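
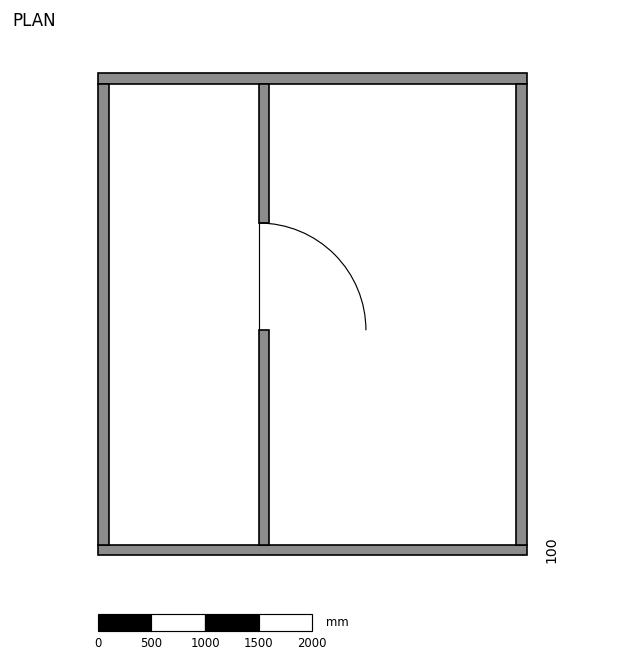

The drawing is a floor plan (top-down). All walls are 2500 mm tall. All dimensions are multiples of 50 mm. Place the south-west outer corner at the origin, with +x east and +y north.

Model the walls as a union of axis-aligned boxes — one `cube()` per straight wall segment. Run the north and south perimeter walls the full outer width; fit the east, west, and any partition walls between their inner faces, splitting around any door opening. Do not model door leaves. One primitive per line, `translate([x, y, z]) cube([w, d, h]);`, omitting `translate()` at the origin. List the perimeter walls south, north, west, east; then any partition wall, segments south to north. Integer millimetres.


cube([4000, 100, 2500]);
translate([0, 4400, 0]) cube([4000, 100, 2500]);
translate([0, 100, 0]) cube([100, 4300, 2500]);
translate([3900, 100, 0]) cube([100, 4300, 2500]);
translate([1500, 100, 0]) cube([100, 2000, 2500]);
translate([1500, 3100, 0]) cube([100, 1300, 2500]);


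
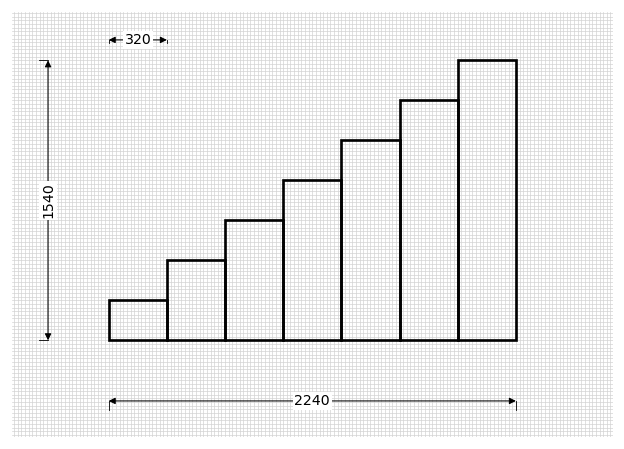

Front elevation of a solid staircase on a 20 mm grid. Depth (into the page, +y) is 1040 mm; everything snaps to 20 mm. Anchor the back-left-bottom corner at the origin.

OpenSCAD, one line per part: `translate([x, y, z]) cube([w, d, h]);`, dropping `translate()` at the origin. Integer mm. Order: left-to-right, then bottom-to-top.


cube([320, 1040, 220]);
translate([320, 0, 0]) cube([320, 1040, 440]);
translate([640, 0, 0]) cube([320, 1040, 660]);
translate([960, 0, 0]) cube([320, 1040, 880]);
translate([1280, 0, 0]) cube([320, 1040, 1100]);
translate([1600, 0, 0]) cube([320, 1040, 1320]);
translate([1920, 0, 0]) cube([320, 1040, 1540]);


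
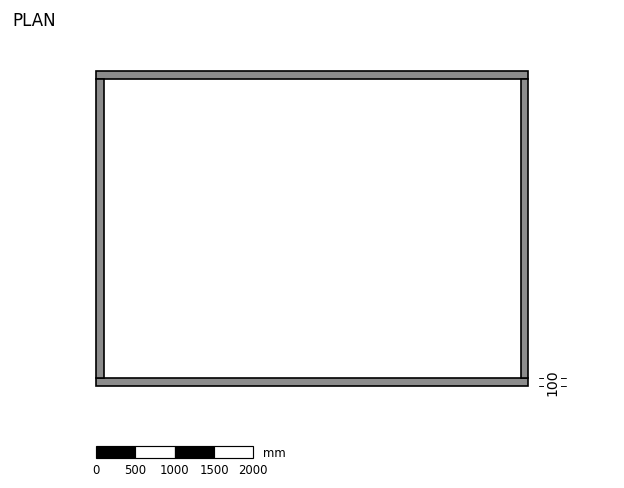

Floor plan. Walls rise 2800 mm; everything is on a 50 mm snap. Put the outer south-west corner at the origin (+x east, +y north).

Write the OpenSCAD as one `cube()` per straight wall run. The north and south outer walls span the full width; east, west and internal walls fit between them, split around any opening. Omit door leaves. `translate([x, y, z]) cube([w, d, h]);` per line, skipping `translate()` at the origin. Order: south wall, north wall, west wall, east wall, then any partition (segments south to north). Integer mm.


cube([5500, 100, 2800]);
translate([0, 3900, 0]) cube([5500, 100, 2800]);
translate([0, 100, 0]) cube([100, 3800, 2800]);
translate([5400, 100, 0]) cube([100, 3800, 2800]);


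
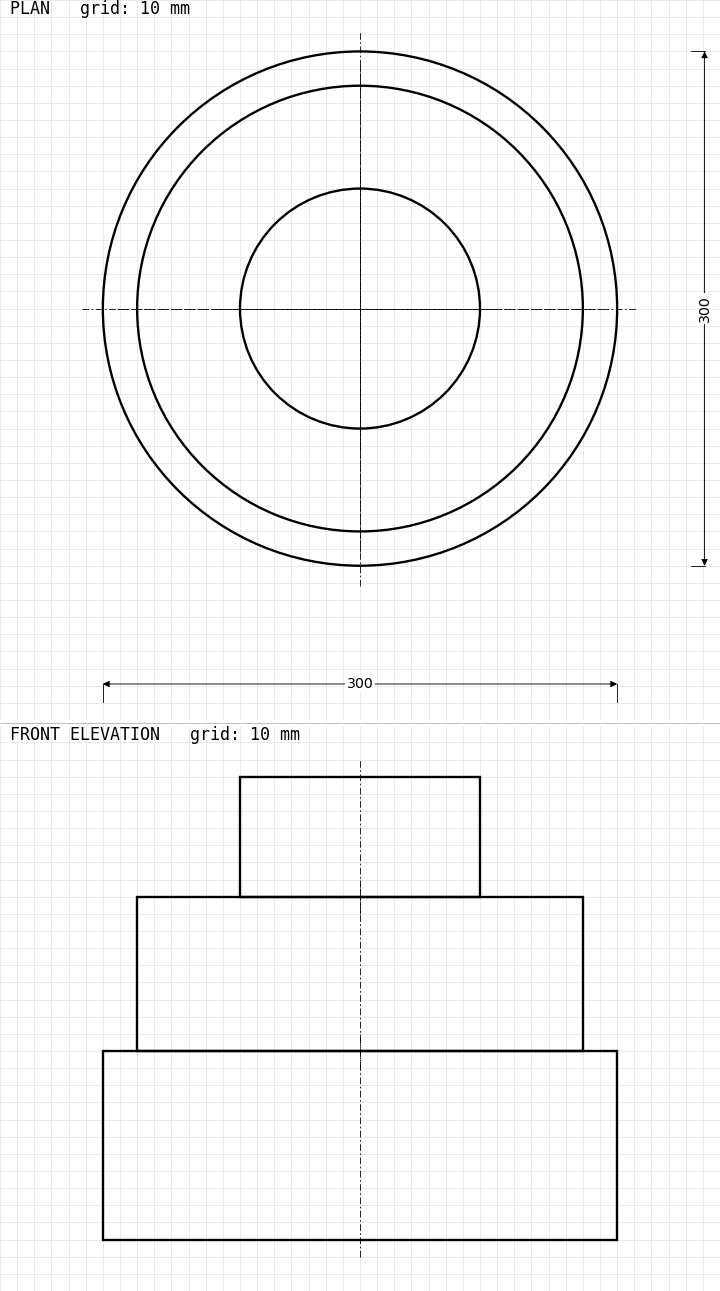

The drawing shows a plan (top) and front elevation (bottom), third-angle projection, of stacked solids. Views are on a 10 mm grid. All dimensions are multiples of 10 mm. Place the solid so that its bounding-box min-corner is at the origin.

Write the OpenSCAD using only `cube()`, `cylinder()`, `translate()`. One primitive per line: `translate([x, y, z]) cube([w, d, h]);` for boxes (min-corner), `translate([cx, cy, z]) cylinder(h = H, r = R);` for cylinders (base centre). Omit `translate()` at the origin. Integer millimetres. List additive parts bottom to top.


translate([150, 150, 0]) cylinder(h = 110, r = 150);
translate([150, 150, 110]) cylinder(h = 90, r = 130);
translate([150, 150, 200]) cylinder(h = 70, r = 70);


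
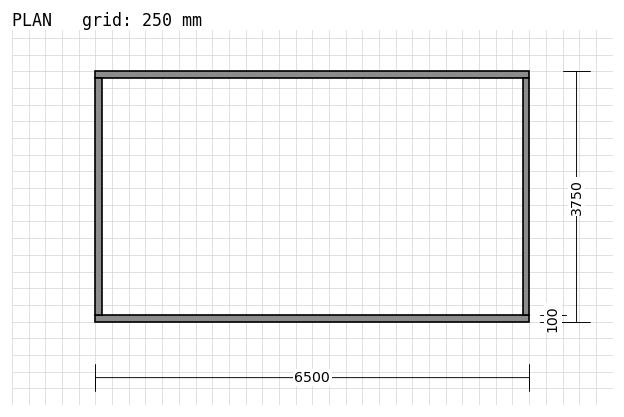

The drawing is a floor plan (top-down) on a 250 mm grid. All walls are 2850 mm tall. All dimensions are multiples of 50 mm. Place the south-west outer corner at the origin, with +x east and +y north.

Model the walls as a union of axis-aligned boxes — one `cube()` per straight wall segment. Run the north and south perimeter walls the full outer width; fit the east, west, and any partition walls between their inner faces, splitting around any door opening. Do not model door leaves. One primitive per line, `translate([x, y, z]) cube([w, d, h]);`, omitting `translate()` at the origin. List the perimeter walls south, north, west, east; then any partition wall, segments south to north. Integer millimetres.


cube([6500, 100, 2850]);
translate([0, 3650, 0]) cube([6500, 100, 2850]);
translate([0, 100, 0]) cube([100, 3550, 2850]);
translate([6400, 100, 0]) cube([100, 3550, 2850]);


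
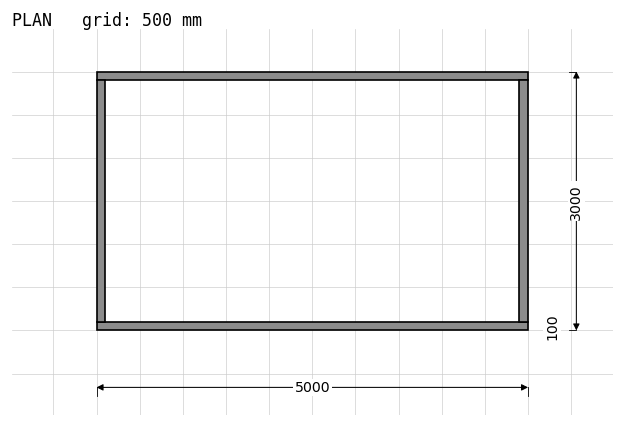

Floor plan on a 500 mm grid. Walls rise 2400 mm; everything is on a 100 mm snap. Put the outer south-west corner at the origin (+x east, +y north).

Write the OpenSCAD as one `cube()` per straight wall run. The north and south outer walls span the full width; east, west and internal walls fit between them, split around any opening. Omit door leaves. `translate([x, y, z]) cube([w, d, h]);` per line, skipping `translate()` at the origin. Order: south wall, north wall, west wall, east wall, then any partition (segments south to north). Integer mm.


cube([5000, 100, 2400]);
translate([0, 2900, 0]) cube([5000, 100, 2400]);
translate([0, 100, 0]) cube([100, 2800, 2400]);
translate([4900, 100, 0]) cube([100, 2800, 2400]);


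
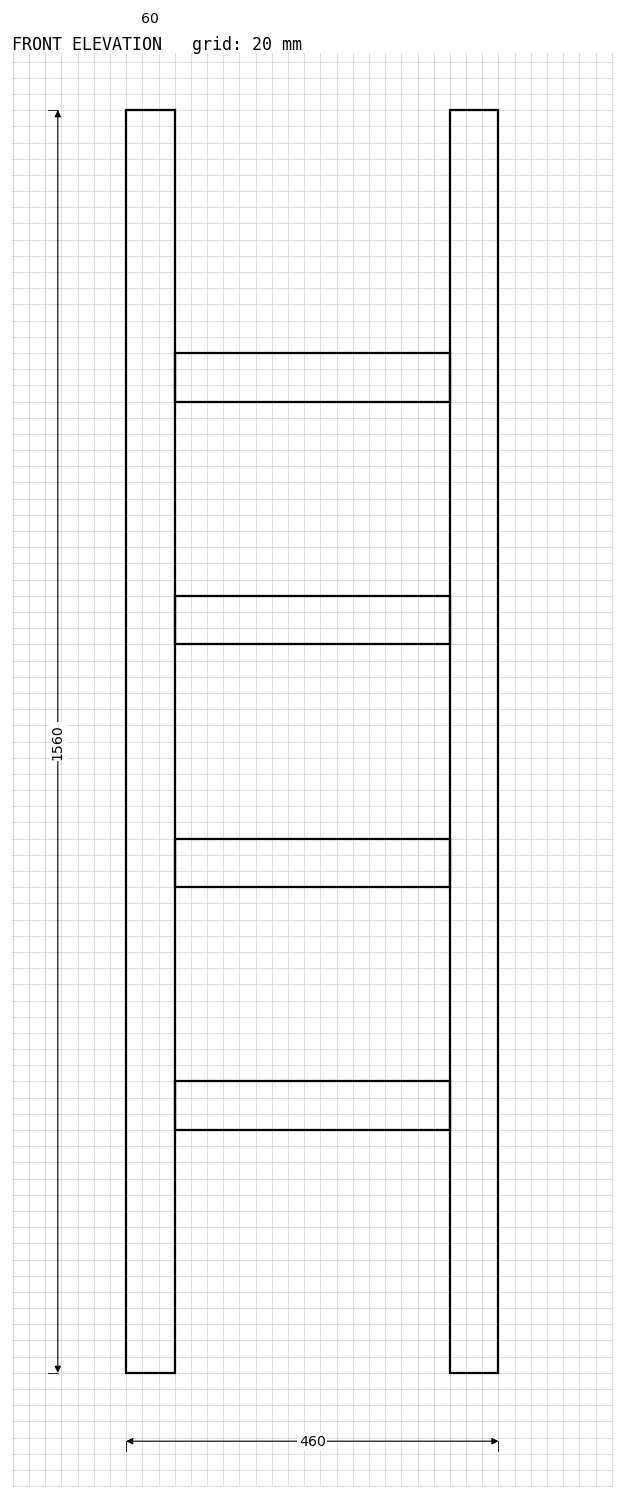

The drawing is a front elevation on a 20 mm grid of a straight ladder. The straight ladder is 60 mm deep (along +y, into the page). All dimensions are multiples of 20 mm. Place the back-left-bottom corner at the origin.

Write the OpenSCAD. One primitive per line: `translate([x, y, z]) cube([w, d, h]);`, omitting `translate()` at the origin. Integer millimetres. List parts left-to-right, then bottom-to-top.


cube([60, 60, 1560]);
translate([60, 0, 300]) cube([340, 60, 60]);
translate([60, 0, 600]) cube([340, 60, 60]);
translate([60, 0, 900]) cube([340, 60, 60]);
translate([60, 0, 1200]) cube([340, 60, 60]);
translate([400, 0, 0]) cube([60, 60, 1560]);


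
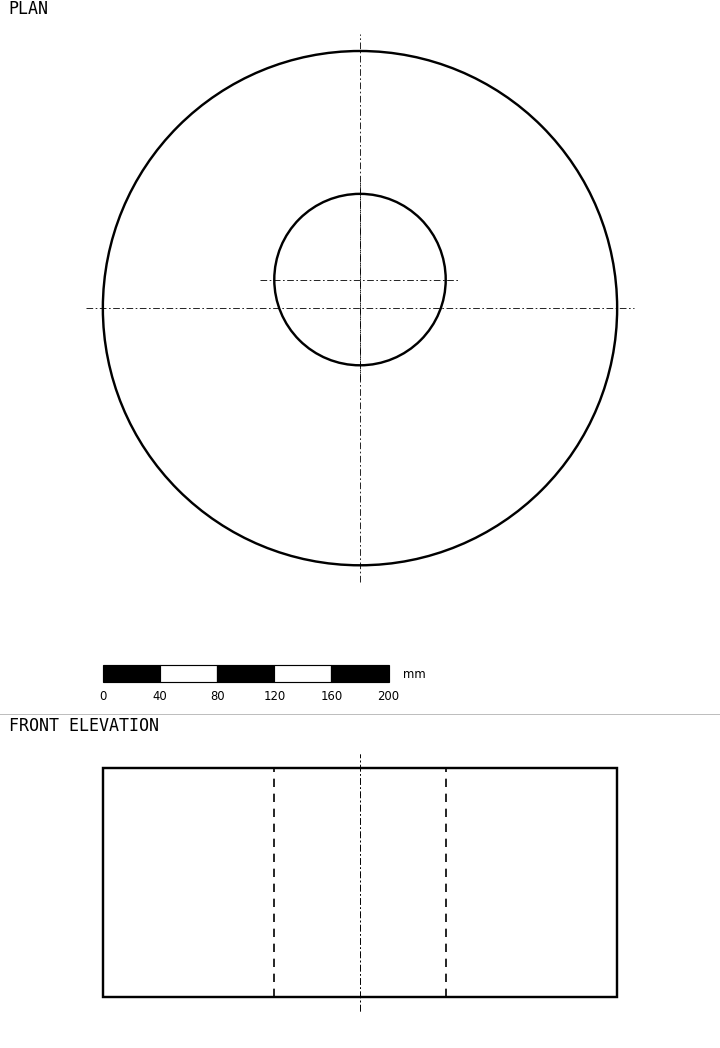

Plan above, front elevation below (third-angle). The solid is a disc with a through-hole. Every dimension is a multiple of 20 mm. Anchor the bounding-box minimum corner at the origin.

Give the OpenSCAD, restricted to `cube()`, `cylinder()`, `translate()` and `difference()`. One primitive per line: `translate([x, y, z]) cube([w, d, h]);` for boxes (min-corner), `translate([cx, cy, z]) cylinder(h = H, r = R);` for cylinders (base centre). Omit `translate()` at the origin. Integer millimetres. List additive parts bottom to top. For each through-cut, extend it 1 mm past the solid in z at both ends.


difference() {
  translate([180, 180, 0]) cylinder(h = 160, r = 180);
  translate([180, 200, -1]) cylinder(h = 162, r = 60);
}


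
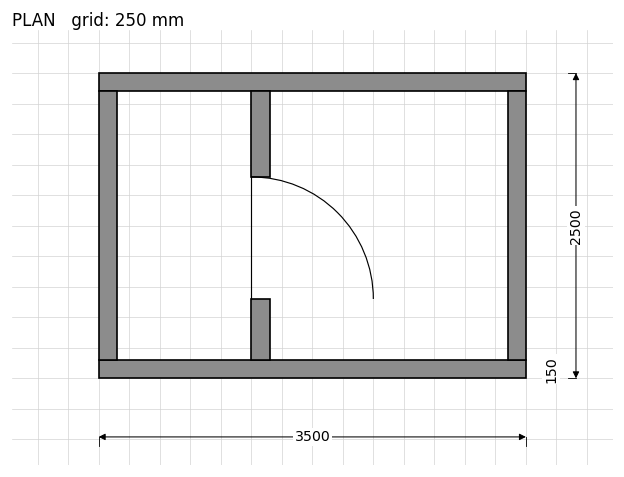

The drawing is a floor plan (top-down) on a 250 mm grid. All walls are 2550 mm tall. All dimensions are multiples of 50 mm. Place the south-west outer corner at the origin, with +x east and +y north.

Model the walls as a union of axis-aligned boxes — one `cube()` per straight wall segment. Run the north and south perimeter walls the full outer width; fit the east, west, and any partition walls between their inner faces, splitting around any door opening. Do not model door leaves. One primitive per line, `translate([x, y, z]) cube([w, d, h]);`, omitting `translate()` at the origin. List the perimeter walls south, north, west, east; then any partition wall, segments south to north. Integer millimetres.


cube([3500, 150, 2550]);
translate([0, 2350, 0]) cube([3500, 150, 2550]);
translate([0, 150, 0]) cube([150, 2200, 2550]);
translate([3350, 150, 0]) cube([150, 2200, 2550]);
translate([1250, 150, 0]) cube([150, 500, 2550]);
translate([1250, 1650, 0]) cube([150, 700, 2550]);


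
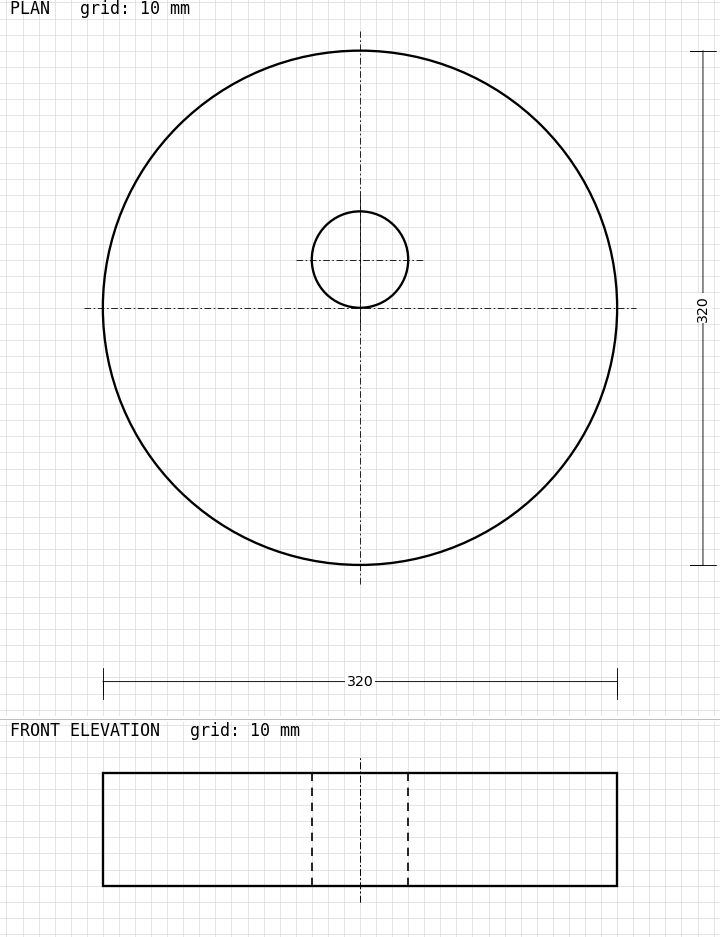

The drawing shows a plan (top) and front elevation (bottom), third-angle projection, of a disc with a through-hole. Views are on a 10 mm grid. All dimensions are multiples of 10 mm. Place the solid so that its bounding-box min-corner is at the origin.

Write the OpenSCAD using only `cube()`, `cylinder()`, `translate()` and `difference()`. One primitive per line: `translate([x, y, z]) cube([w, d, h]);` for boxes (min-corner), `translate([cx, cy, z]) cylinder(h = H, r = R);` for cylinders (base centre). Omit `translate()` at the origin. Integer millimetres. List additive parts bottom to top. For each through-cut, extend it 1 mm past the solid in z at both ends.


difference() {
  translate([160, 160, 0]) cylinder(h = 70, r = 160);
  translate([160, 190, -1]) cylinder(h = 72, r = 30);
}


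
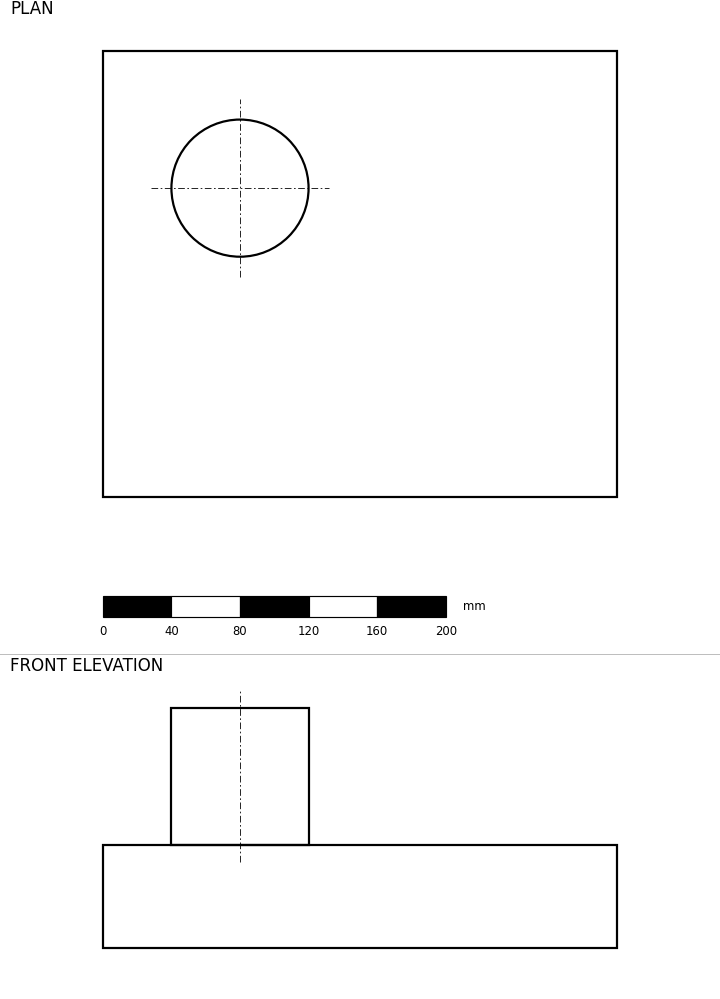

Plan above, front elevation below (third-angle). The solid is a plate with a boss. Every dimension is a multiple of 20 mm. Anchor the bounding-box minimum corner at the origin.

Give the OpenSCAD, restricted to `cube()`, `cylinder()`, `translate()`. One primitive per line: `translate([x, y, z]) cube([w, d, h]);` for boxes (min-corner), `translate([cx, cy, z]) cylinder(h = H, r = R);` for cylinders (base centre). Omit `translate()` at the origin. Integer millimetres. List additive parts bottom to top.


cube([300, 260, 60]);
translate([80, 180, 60]) cylinder(h = 80, r = 40);


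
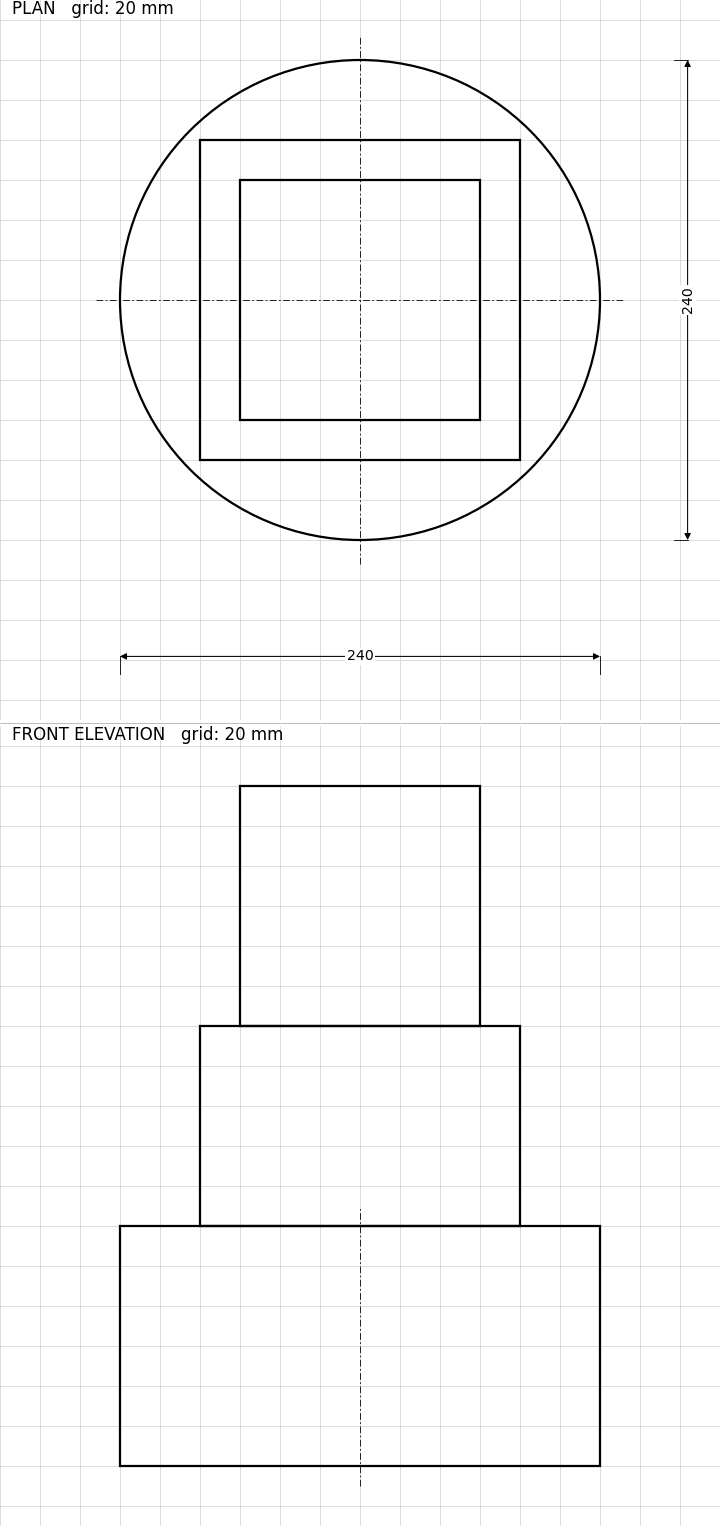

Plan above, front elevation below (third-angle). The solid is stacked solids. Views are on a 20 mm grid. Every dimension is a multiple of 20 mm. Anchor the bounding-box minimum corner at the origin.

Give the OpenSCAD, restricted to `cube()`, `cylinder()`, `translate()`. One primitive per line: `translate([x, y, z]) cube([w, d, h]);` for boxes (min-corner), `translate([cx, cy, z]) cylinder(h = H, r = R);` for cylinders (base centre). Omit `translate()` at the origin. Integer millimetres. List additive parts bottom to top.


translate([120, 120, 0]) cylinder(h = 120, r = 120);
translate([40, 40, 120]) cube([160, 160, 100]);
translate([60, 60, 220]) cube([120, 120, 120]);


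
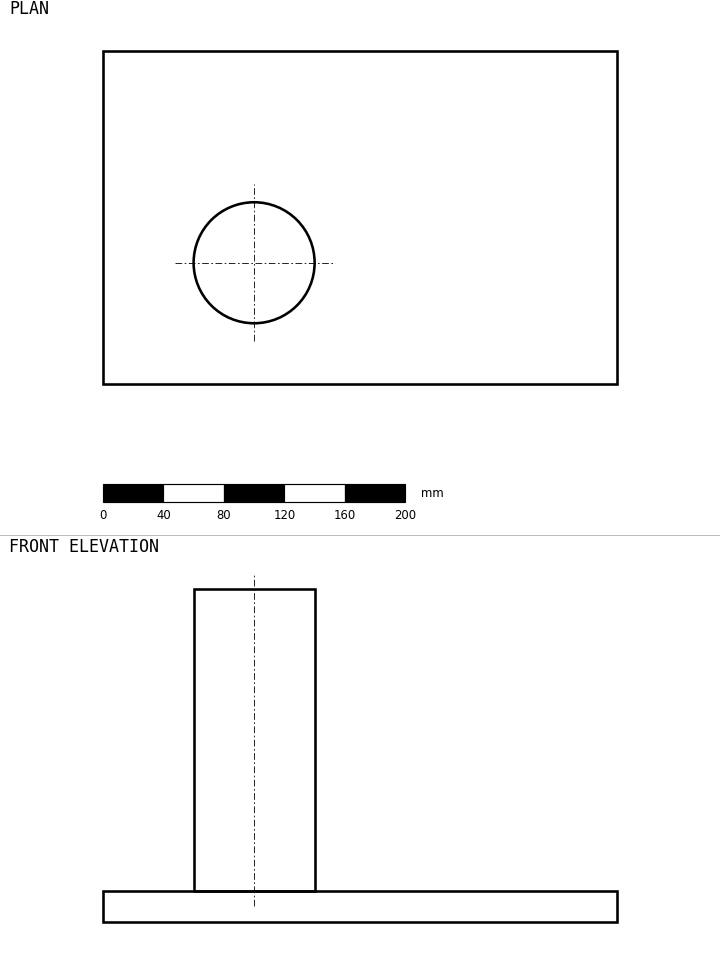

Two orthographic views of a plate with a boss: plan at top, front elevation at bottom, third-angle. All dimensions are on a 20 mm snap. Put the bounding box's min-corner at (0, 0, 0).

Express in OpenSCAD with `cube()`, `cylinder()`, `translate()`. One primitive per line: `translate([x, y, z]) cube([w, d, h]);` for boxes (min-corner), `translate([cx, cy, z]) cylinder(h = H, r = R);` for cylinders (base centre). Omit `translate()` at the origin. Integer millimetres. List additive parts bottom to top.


cube([340, 220, 20]);
translate([100, 80, 20]) cylinder(h = 200, r = 40);


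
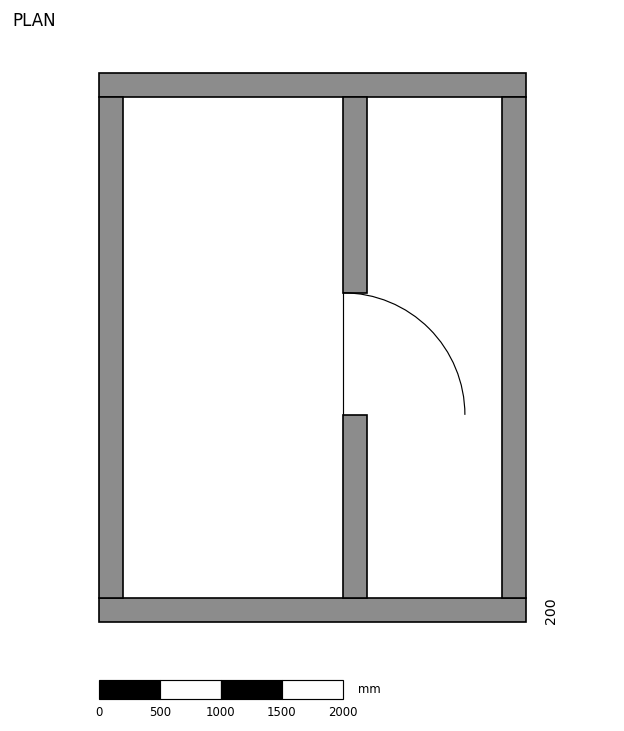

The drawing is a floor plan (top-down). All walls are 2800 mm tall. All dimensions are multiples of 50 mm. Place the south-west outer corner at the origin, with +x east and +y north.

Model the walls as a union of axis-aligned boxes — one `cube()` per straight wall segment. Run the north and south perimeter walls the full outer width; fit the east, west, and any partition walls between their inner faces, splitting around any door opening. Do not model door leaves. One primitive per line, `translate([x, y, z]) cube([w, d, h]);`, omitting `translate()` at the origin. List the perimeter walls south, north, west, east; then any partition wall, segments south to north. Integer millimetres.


cube([3500, 200, 2800]);
translate([0, 4300, 0]) cube([3500, 200, 2800]);
translate([0, 200, 0]) cube([200, 4100, 2800]);
translate([3300, 200, 0]) cube([200, 4100, 2800]);
translate([2000, 200, 0]) cube([200, 1500, 2800]);
translate([2000, 2700, 0]) cube([200, 1600, 2800]);


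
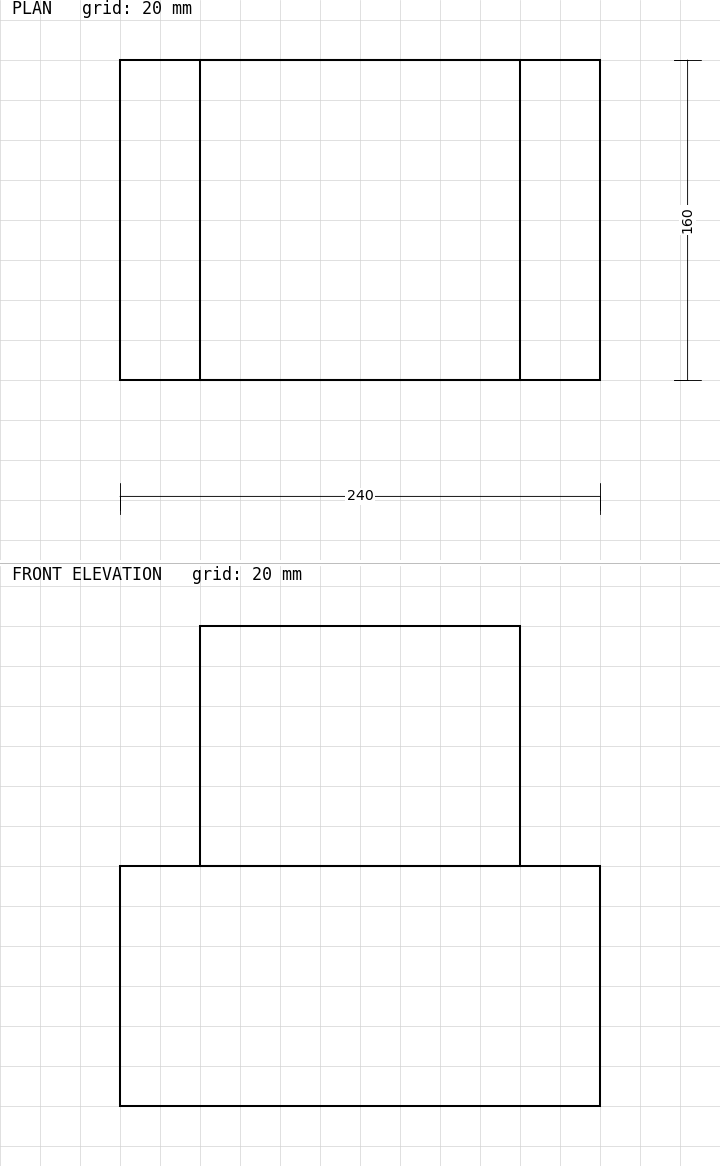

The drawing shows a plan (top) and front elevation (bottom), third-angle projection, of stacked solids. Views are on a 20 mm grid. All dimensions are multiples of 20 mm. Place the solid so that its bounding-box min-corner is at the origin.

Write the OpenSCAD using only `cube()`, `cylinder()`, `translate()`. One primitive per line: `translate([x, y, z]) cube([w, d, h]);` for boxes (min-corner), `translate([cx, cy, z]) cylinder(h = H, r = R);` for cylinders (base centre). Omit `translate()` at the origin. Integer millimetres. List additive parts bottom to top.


cube([240, 160, 120]);
translate([40, 0, 120]) cube([160, 160, 120]);


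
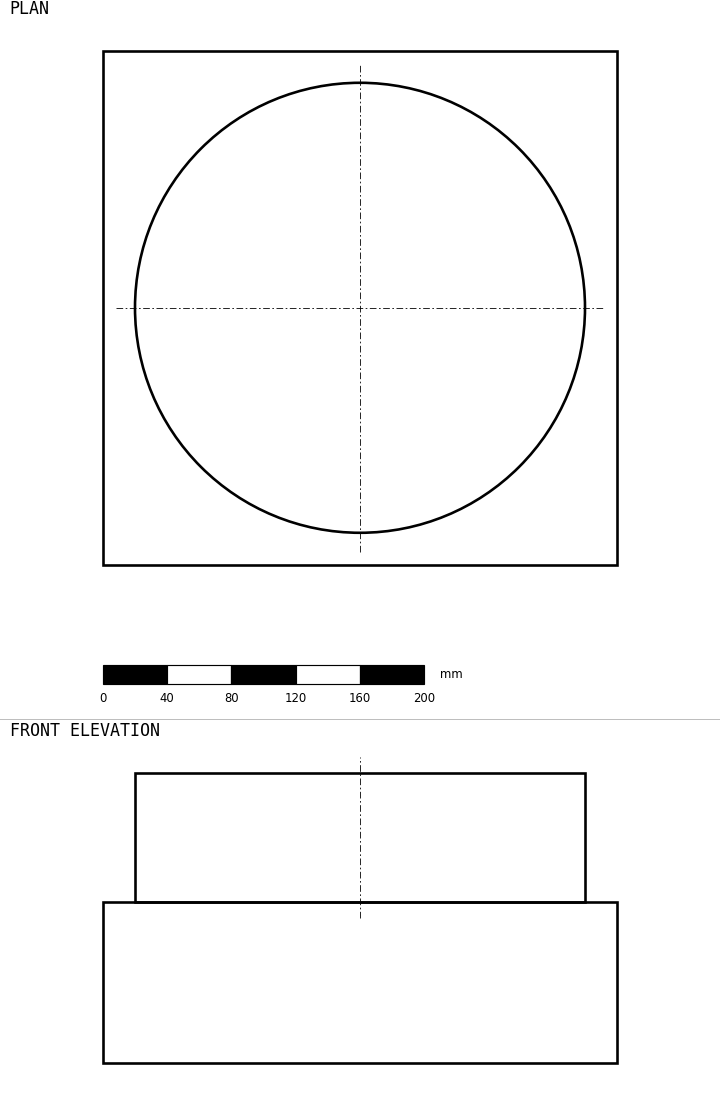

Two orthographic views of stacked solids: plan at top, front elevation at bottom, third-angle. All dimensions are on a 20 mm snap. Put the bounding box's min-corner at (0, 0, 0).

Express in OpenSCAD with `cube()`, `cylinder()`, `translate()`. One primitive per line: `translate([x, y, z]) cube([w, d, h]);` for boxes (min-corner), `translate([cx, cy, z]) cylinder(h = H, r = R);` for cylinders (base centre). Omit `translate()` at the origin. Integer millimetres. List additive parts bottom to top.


cube([320, 320, 100]);
translate([160, 160, 100]) cylinder(h = 80, r = 140);


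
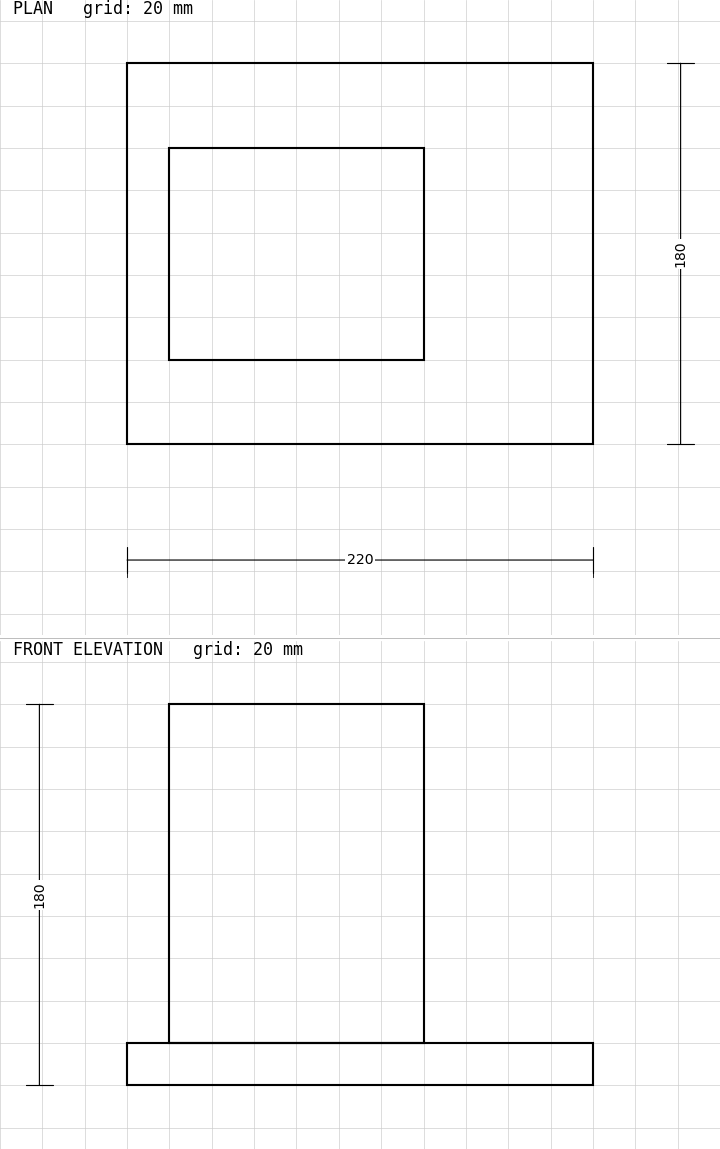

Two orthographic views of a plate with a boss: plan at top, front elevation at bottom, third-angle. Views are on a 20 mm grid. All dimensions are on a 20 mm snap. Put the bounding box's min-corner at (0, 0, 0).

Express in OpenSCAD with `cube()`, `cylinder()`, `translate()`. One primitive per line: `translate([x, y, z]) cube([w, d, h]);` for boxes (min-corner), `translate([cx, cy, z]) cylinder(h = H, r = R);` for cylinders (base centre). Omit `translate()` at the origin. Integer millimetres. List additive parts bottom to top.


cube([220, 180, 20]);
translate([20, 40, 20]) cube([120, 100, 160]);


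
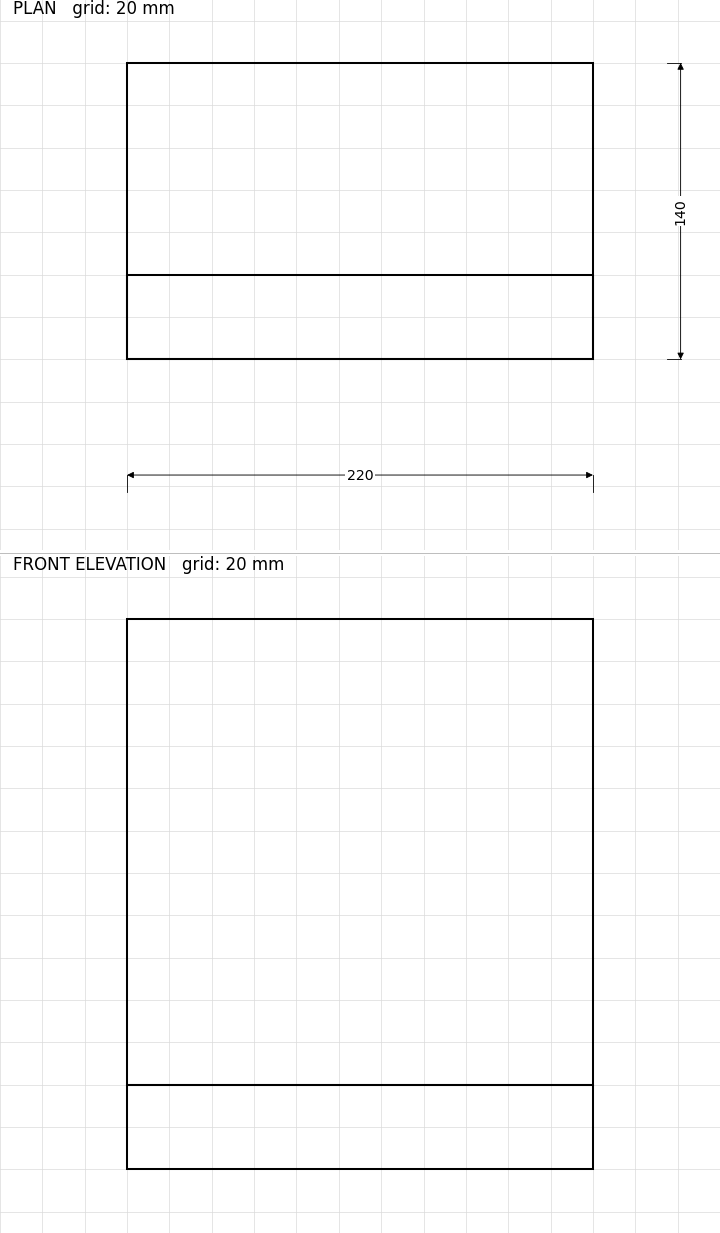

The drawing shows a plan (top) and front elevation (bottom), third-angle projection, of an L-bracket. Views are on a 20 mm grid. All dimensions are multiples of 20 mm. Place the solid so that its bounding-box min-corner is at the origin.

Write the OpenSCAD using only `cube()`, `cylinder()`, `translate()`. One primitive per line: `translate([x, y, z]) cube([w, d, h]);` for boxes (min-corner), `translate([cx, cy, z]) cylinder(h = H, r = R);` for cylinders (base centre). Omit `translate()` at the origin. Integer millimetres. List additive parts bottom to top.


cube([220, 140, 40]);
translate([0, 0, 40]) cube([220, 40, 220]);


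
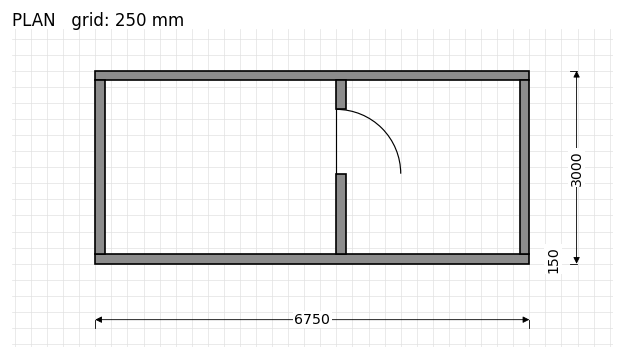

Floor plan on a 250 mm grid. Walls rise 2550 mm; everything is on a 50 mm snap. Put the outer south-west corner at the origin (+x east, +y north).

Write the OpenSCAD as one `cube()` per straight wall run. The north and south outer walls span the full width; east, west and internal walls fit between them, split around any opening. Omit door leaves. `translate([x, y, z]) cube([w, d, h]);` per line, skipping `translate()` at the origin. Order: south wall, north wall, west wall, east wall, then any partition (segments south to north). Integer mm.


cube([6750, 150, 2550]);
translate([0, 2850, 0]) cube([6750, 150, 2550]);
translate([0, 150, 0]) cube([150, 2700, 2550]);
translate([6600, 150, 0]) cube([150, 2700, 2550]);
translate([3750, 150, 0]) cube([150, 1250, 2550]);
translate([3750, 2400, 0]) cube([150, 450, 2550]);


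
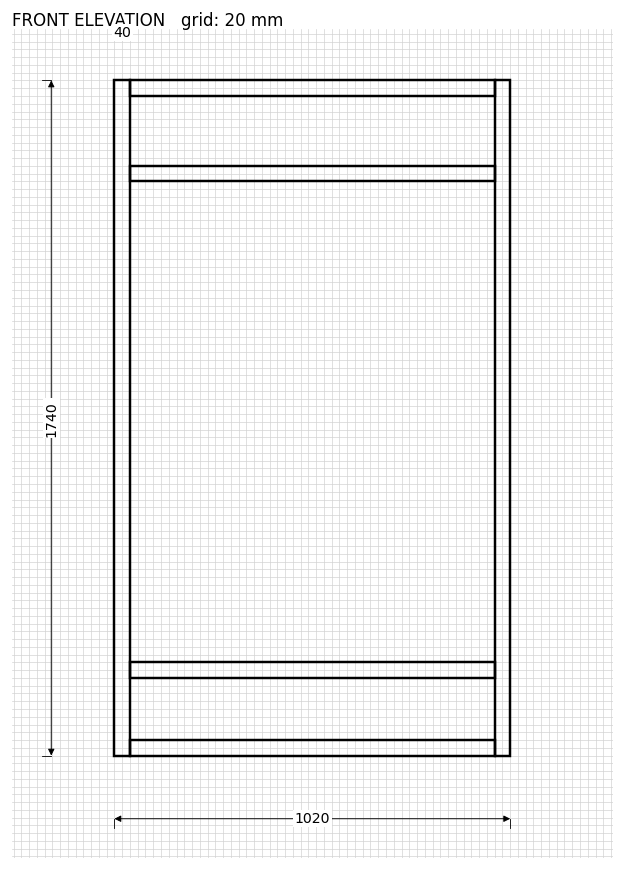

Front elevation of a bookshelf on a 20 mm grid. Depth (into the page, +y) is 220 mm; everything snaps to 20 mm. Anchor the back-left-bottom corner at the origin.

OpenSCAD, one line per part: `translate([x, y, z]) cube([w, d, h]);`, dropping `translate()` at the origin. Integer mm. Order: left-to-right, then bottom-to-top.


cube([40, 220, 1740]);
translate([40, 0, 0]) cube([940, 220, 40]);
translate([40, 0, 200]) cube([940, 220, 40]);
translate([40, 0, 1480]) cube([940, 220, 40]);
translate([40, 0, 1700]) cube([940, 220, 40]);
translate([980, 0, 0]) cube([40, 220, 1740]);


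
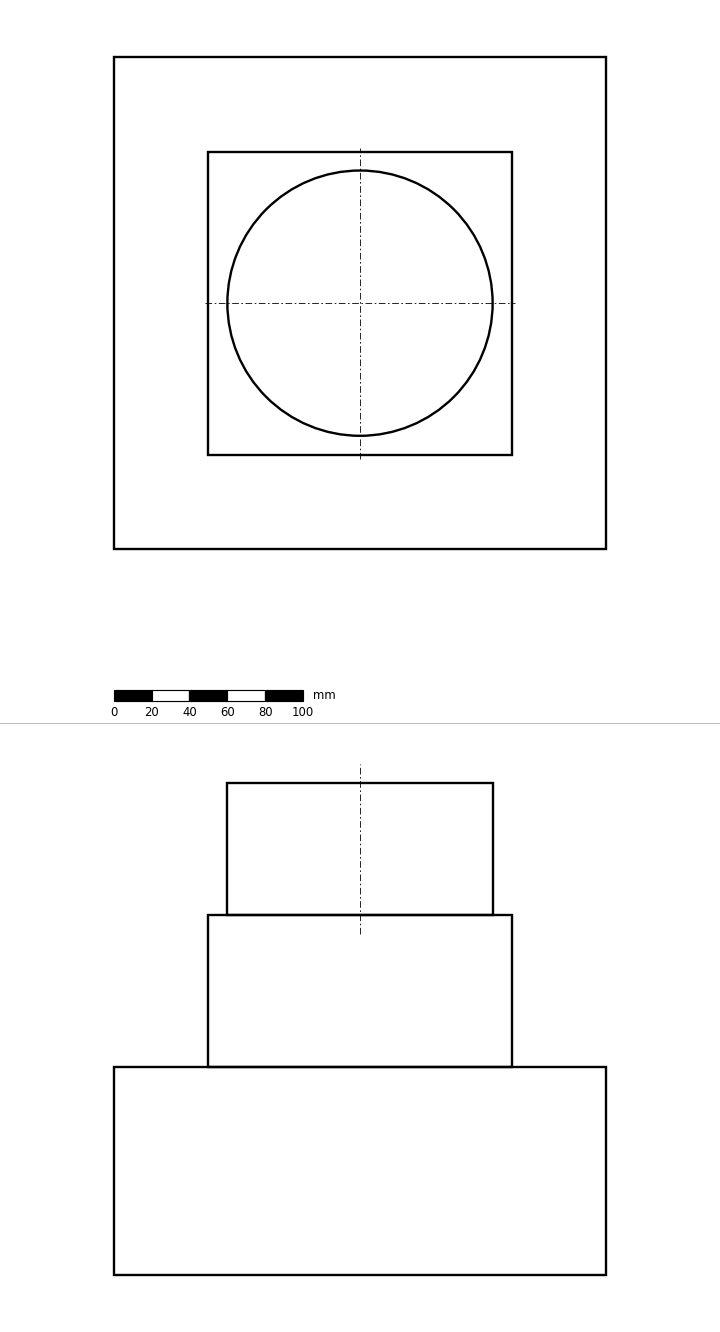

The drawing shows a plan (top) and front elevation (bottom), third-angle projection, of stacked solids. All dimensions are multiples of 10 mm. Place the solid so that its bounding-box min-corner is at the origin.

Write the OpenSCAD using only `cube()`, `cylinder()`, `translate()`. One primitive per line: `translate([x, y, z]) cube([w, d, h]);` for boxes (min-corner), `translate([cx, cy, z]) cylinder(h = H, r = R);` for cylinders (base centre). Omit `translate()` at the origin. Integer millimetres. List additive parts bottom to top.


cube([260, 260, 110]);
translate([50, 50, 110]) cube([160, 160, 80]);
translate([130, 130, 190]) cylinder(h = 70, r = 70);


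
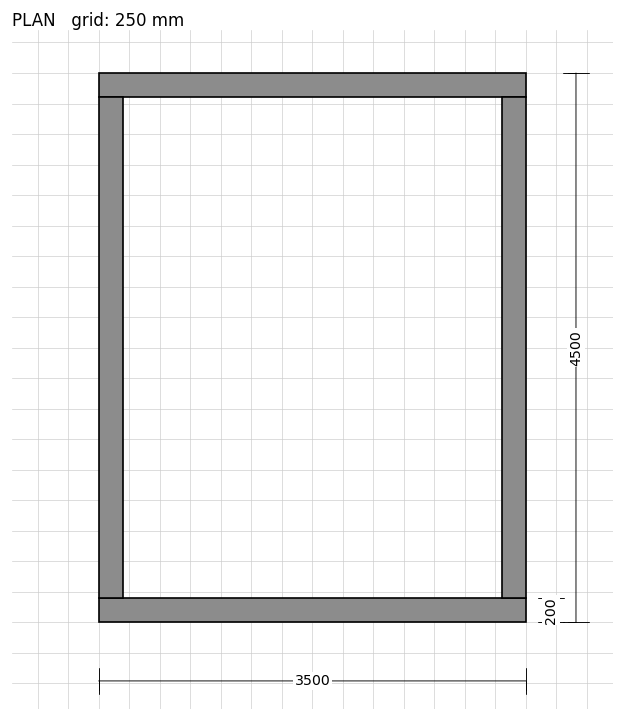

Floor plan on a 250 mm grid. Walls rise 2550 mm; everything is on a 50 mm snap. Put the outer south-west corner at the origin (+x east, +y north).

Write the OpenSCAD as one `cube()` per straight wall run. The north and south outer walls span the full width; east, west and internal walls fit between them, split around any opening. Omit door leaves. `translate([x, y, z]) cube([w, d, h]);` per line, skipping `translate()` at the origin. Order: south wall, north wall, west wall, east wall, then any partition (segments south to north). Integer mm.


cube([3500, 200, 2550]);
translate([0, 4300, 0]) cube([3500, 200, 2550]);
translate([0, 200, 0]) cube([200, 4100, 2550]);
translate([3300, 200, 0]) cube([200, 4100, 2550]);


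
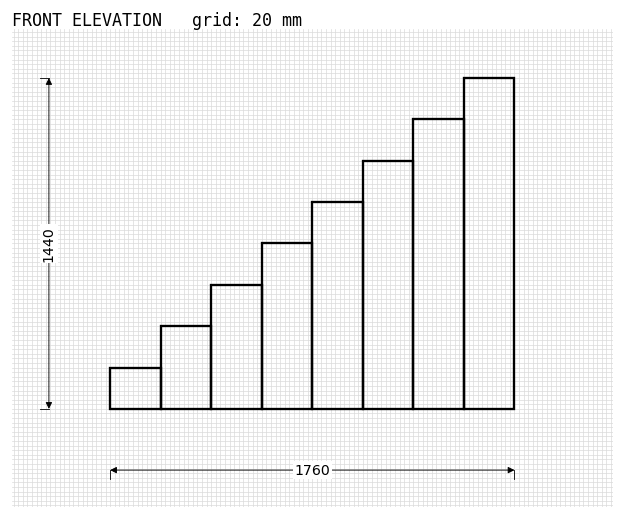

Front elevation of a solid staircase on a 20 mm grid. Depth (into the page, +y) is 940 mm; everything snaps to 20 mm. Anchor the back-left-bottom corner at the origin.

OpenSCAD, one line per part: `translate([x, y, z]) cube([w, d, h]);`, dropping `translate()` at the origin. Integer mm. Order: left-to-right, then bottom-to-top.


cube([220, 940, 180]);
translate([220, 0, 0]) cube([220, 940, 360]);
translate([440, 0, 0]) cube([220, 940, 540]);
translate([660, 0, 0]) cube([220, 940, 720]);
translate([880, 0, 0]) cube([220, 940, 900]);
translate([1100, 0, 0]) cube([220, 940, 1080]);
translate([1320, 0, 0]) cube([220, 940, 1260]);
translate([1540, 0, 0]) cube([220, 940, 1440]);


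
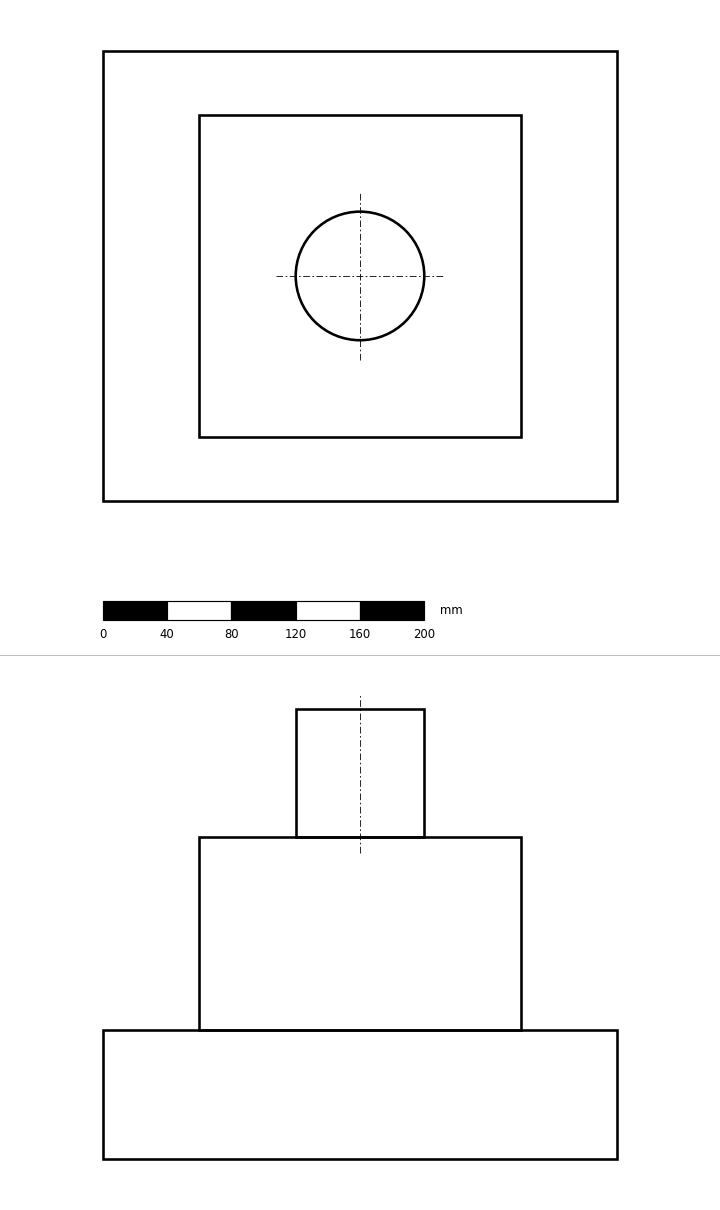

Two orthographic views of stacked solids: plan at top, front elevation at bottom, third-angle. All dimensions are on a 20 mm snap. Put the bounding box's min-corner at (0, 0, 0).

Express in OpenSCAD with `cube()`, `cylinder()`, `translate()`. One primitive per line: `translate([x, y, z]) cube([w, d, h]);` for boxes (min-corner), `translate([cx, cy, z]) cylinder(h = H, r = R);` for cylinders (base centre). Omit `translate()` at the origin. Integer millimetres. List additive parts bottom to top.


cube([320, 280, 80]);
translate([60, 40, 80]) cube([200, 200, 120]);
translate([160, 140, 200]) cylinder(h = 80, r = 40);


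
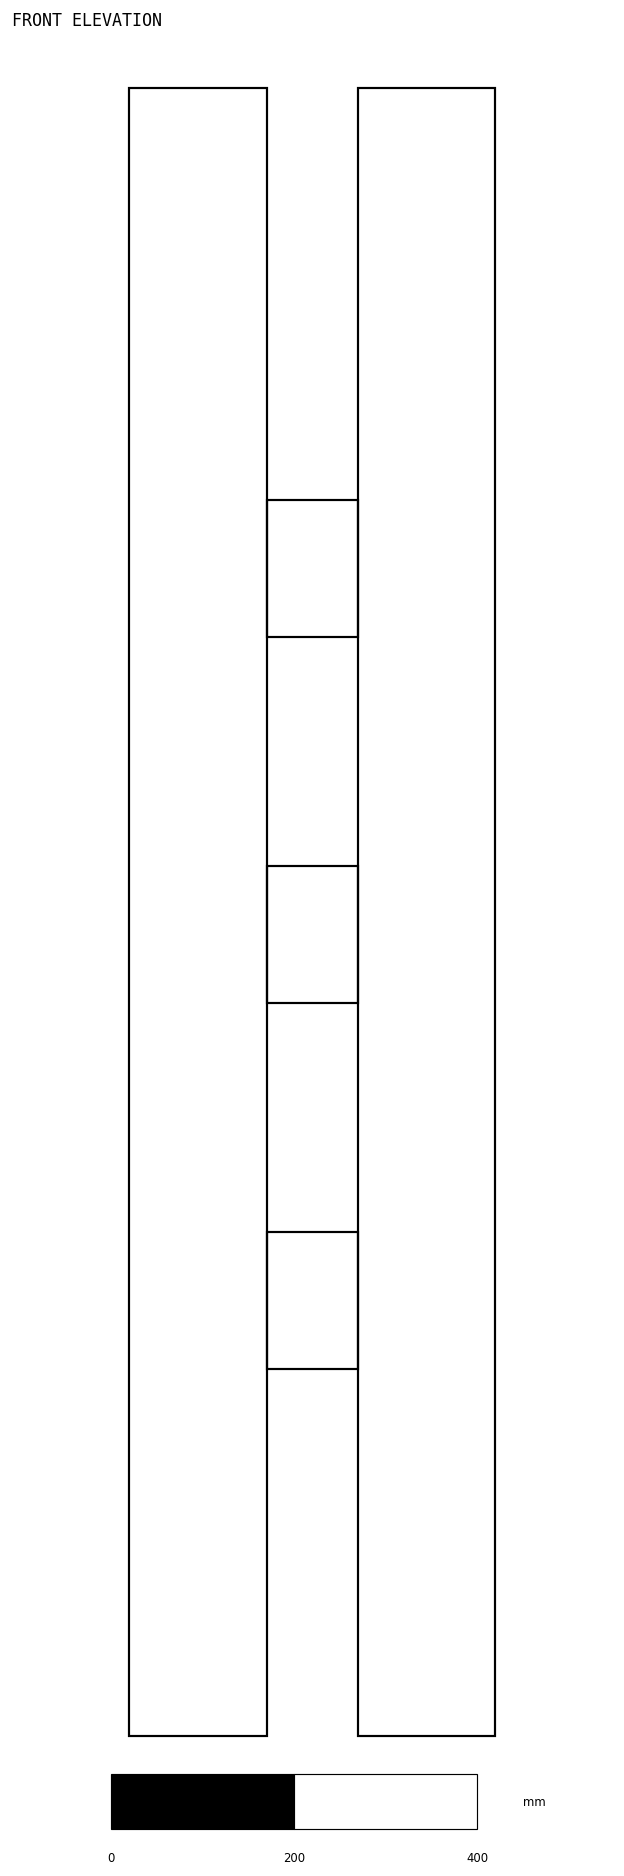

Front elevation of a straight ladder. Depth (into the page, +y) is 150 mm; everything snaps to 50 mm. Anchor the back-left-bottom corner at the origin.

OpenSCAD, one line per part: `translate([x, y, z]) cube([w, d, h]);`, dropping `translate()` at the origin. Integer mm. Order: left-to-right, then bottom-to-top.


cube([150, 150, 1800]);
translate([150, 0, 400]) cube([100, 150, 150]);
translate([150, 0, 800]) cube([100, 150, 150]);
translate([150, 0, 1200]) cube([100, 150, 150]);
translate([250, 0, 0]) cube([150, 150, 1800]);


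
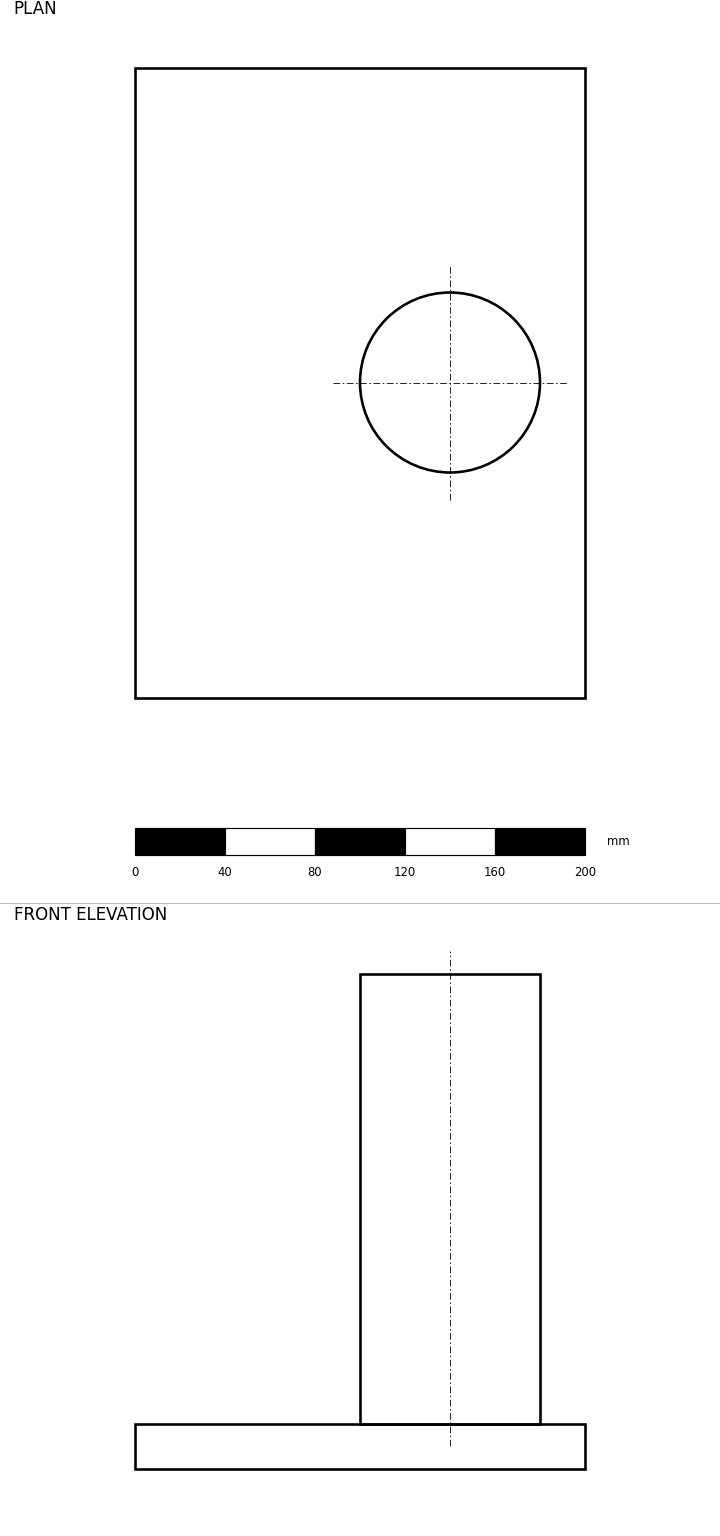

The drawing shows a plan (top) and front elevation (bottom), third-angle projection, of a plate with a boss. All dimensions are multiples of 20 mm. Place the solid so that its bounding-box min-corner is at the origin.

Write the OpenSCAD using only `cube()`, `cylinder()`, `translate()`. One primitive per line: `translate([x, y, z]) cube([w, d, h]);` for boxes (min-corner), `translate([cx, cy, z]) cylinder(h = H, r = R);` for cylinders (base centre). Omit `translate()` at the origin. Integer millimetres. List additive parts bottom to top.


cube([200, 280, 20]);
translate([140, 140, 20]) cylinder(h = 200, r = 40);


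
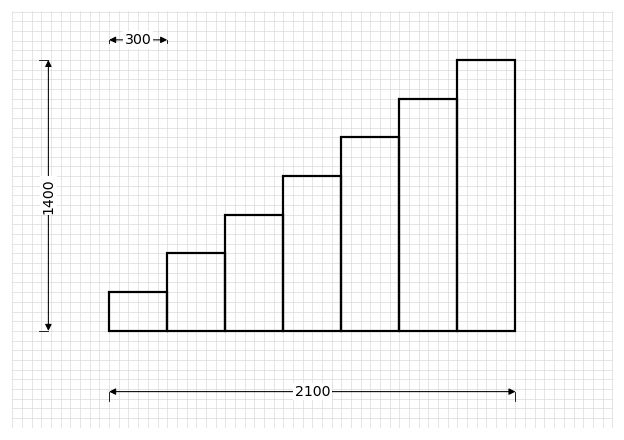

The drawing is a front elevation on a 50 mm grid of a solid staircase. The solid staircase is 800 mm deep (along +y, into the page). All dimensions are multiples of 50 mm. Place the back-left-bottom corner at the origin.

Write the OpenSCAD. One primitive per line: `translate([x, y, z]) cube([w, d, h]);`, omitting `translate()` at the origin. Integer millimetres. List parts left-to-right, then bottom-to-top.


cube([300, 800, 200]);
translate([300, 0, 0]) cube([300, 800, 400]);
translate([600, 0, 0]) cube([300, 800, 600]);
translate([900, 0, 0]) cube([300, 800, 800]);
translate([1200, 0, 0]) cube([300, 800, 1000]);
translate([1500, 0, 0]) cube([300, 800, 1200]);
translate([1800, 0, 0]) cube([300, 800, 1400]);


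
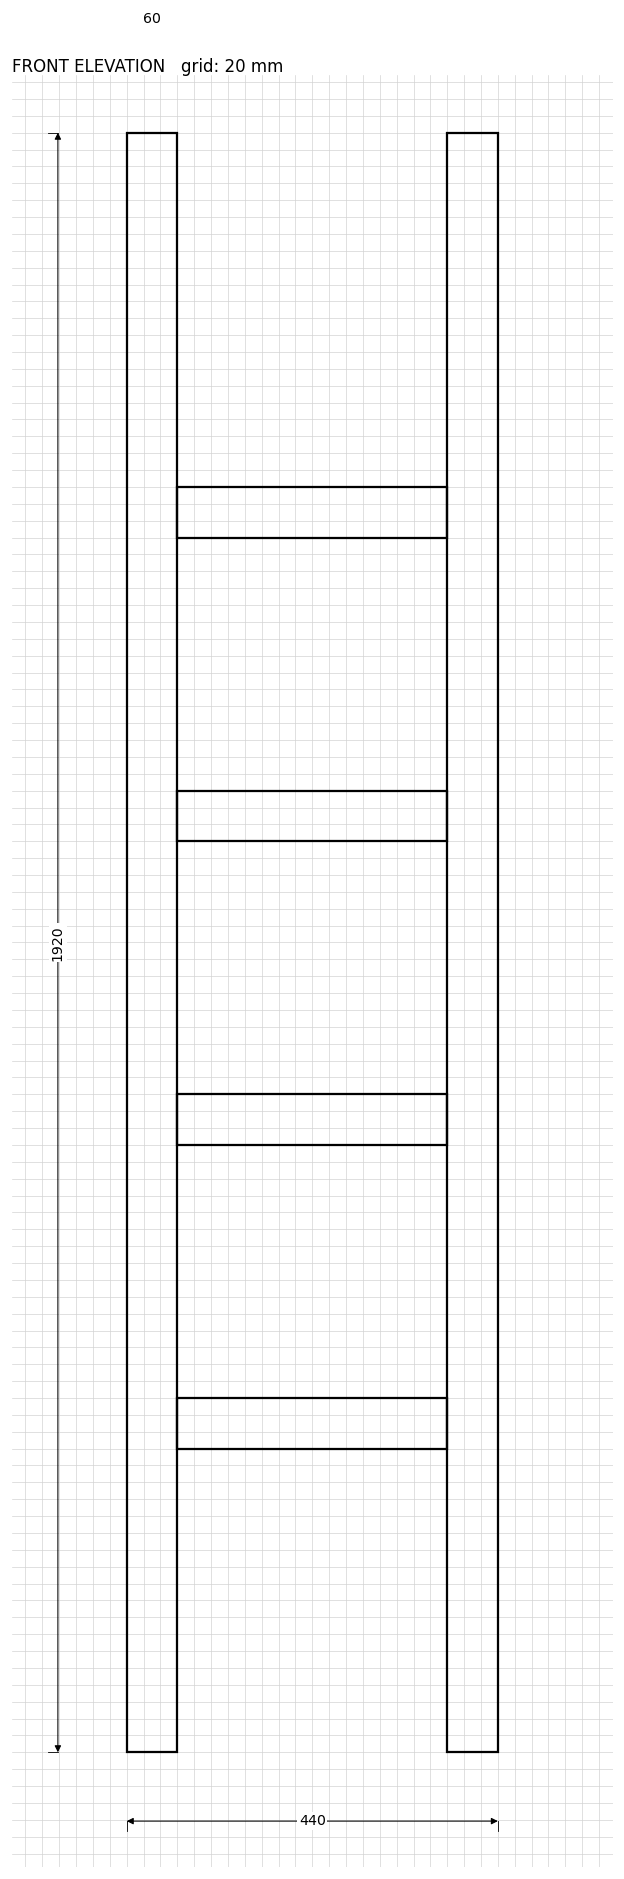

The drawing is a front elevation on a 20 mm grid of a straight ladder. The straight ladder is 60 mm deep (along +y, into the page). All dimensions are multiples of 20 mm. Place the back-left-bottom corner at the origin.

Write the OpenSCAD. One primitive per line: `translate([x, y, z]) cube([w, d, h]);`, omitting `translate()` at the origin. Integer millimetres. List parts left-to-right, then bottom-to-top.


cube([60, 60, 1920]);
translate([60, 0, 360]) cube([320, 60, 60]);
translate([60, 0, 720]) cube([320, 60, 60]);
translate([60, 0, 1080]) cube([320, 60, 60]);
translate([60, 0, 1440]) cube([320, 60, 60]);
translate([380, 0, 0]) cube([60, 60, 1920]);


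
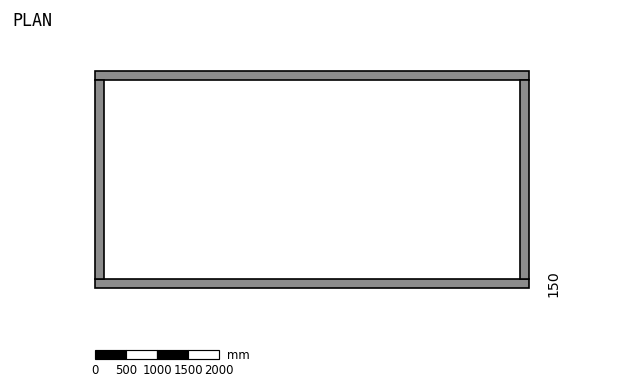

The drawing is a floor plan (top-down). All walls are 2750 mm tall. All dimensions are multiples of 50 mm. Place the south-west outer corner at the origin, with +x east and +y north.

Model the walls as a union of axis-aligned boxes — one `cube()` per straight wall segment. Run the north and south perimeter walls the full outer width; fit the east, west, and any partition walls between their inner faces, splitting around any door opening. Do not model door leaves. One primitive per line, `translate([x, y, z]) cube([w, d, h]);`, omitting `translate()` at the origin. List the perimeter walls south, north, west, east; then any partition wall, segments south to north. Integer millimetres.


cube([7000, 150, 2750]);
translate([0, 3350, 0]) cube([7000, 150, 2750]);
translate([0, 150, 0]) cube([150, 3200, 2750]);
translate([6850, 150, 0]) cube([150, 3200, 2750]);


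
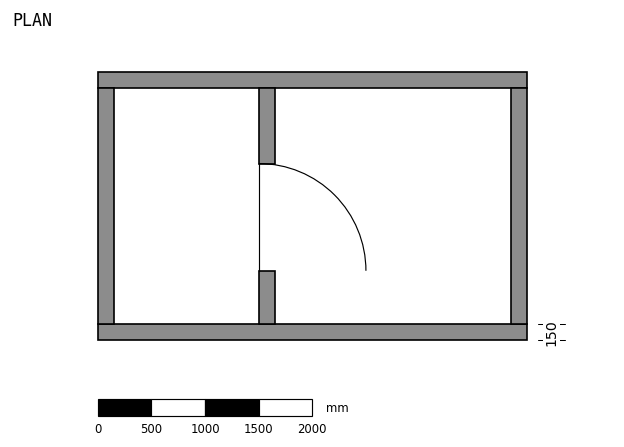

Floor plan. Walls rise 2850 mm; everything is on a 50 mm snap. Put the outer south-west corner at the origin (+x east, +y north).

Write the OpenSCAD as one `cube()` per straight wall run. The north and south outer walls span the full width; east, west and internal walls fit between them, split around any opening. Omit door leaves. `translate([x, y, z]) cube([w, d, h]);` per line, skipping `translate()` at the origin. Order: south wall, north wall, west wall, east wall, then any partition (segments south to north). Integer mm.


cube([4000, 150, 2850]);
translate([0, 2350, 0]) cube([4000, 150, 2850]);
translate([0, 150, 0]) cube([150, 2200, 2850]);
translate([3850, 150, 0]) cube([150, 2200, 2850]);
translate([1500, 150, 0]) cube([150, 500, 2850]);
translate([1500, 1650, 0]) cube([150, 700, 2850]);


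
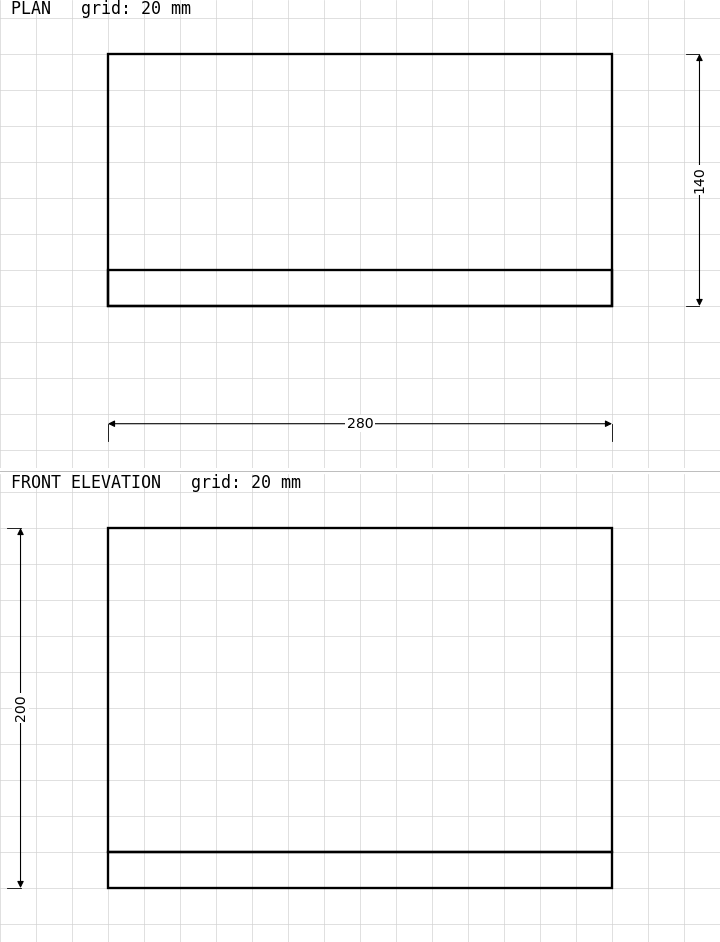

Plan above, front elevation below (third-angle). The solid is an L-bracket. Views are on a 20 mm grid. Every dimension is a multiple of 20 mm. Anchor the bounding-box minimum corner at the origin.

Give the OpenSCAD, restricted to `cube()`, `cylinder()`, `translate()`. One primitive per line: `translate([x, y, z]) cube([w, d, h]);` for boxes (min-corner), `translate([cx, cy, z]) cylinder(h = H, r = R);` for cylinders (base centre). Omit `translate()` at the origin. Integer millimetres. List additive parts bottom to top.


cube([280, 140, 20]);
translate([0, 0, 20]) cube([280, 20, 180]);


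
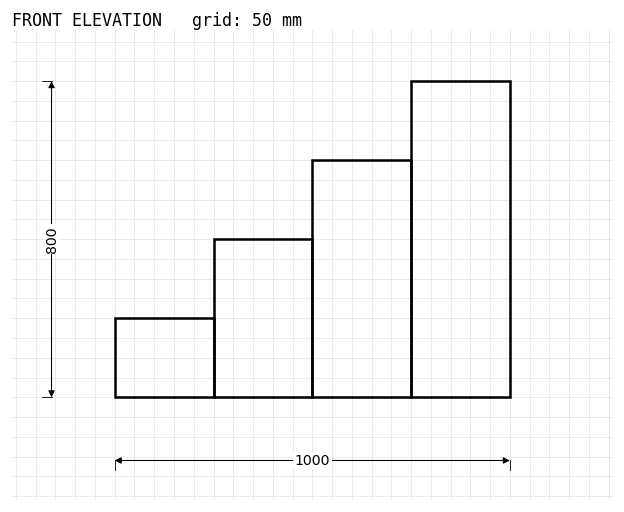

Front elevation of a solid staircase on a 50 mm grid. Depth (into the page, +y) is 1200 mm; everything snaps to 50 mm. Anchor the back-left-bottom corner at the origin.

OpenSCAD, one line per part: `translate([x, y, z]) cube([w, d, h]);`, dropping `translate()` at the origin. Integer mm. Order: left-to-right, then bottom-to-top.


cube([250, 1200, 200]);
translate([250, 0, 0]) cube([250, 1200, 400]);
translate([500, 0, 0]) cube([250, 1200, 600]);
translate([750, 0, 0]) cube([250, 1200, 800]);


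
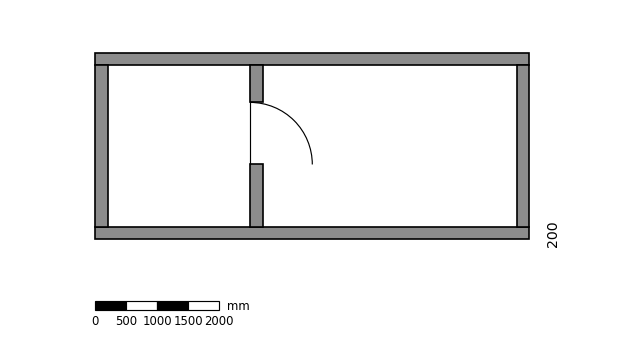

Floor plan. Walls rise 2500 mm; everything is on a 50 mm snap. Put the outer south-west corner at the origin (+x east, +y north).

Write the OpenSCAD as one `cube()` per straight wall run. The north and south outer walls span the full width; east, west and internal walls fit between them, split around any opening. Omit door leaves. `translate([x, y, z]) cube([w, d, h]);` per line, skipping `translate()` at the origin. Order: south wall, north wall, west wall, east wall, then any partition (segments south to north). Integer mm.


cube([7000, 200, 2500]);
translate([0, 2800, 0]) cube([7000, 200, 2500]);
translate([0, 200, 0]) cube([200, 2600, 2500]);
translate([6800, 200, 0]) cube([200, 2600, 2500]);
translate([2500, 200, 0]) cube([200, 1000, 2500]);
translate([2500, 2200, 0]) cube([200, 600, 2500]);


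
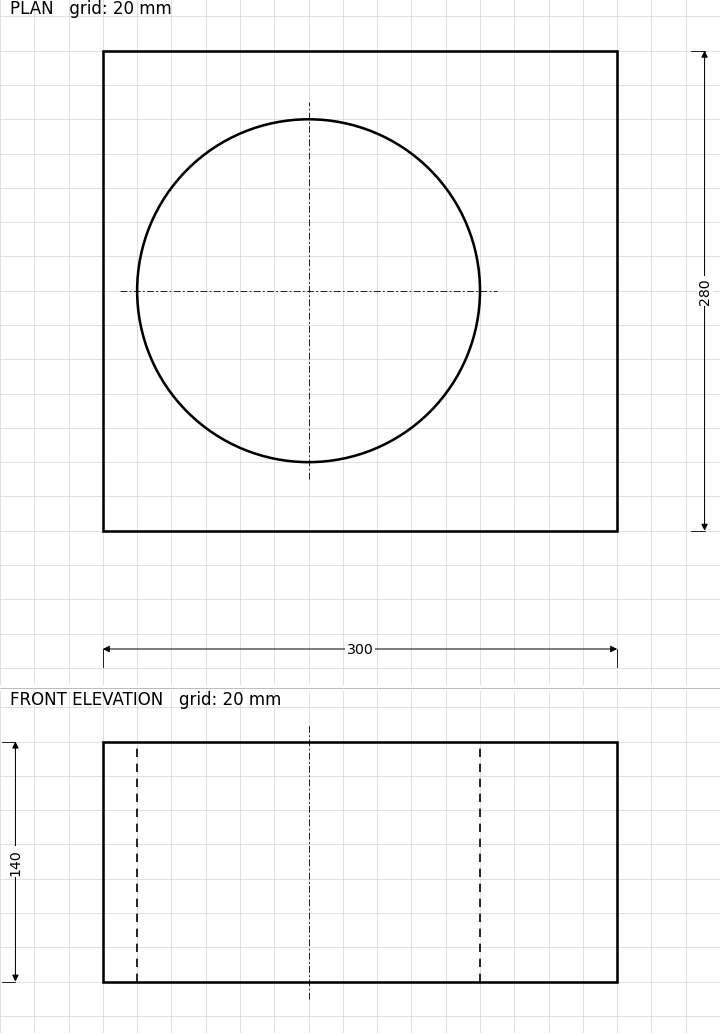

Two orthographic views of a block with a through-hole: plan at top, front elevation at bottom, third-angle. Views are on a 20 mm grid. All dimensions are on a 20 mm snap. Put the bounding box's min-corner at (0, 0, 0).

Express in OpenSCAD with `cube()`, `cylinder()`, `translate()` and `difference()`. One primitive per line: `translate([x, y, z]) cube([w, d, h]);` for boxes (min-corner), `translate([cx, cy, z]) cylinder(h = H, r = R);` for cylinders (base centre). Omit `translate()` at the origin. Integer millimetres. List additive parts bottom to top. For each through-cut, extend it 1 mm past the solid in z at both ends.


difference() {
  cube([300, 280, 140]);
  translate([120, 140, -1]) cylinder(h = 142, r = 100);
}


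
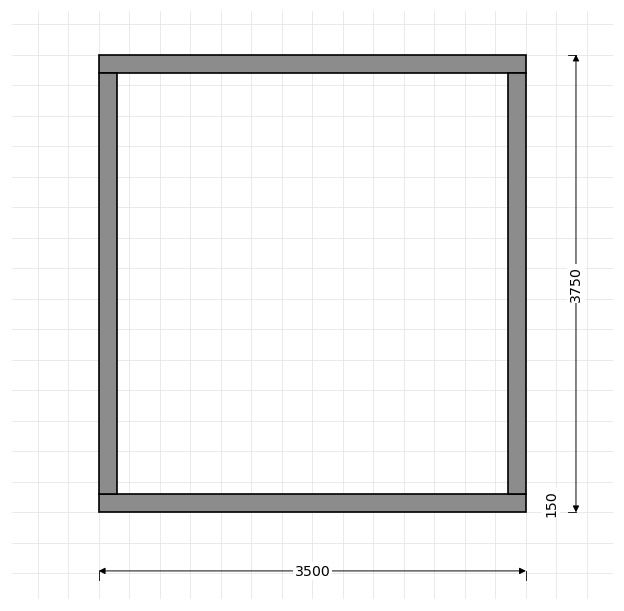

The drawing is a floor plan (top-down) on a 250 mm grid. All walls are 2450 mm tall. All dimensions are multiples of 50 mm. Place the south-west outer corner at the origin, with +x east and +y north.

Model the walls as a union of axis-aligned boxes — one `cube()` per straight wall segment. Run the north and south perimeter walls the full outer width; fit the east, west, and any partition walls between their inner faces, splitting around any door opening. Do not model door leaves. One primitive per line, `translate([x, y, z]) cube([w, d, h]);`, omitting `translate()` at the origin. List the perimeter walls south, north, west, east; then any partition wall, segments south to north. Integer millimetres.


cube([3500, 150, 2450]);
translate([0, 3600, 0]) cube([3500, 150, 2450]);
translate([0, 150, 0]) cube([150, 3450, 2450]);
translate([3350, 150, 0]) cube([150, 3450, 2450]);


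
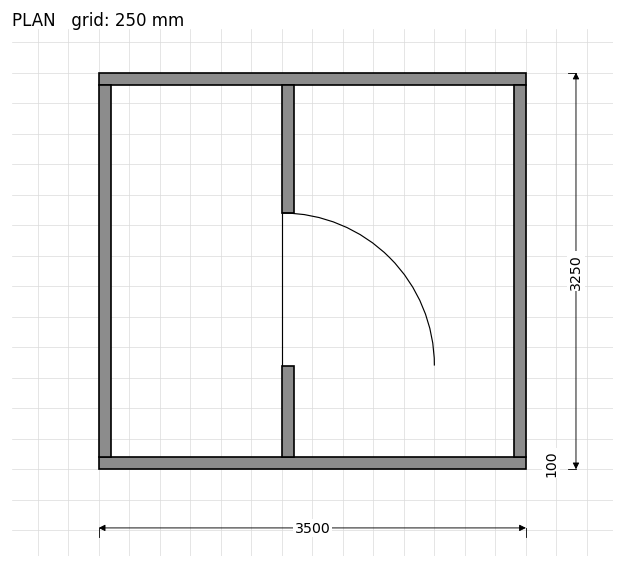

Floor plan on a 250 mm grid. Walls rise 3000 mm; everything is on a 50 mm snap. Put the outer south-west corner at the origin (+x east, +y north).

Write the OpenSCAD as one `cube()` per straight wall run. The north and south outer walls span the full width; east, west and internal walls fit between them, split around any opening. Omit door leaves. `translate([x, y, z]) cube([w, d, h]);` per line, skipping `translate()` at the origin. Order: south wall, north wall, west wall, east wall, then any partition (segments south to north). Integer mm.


cube([3500, 100, 3000]);
translate([0, 3150, 0]) cube([3500, 100, 3000]);
translate([0, 100, 0]) cube([100, 3050, 3000]);
translate([3400, 100, 0]) cube([100, 3050, 3000]);
translate([1500, 100, 0]) cube([100, 750, 3000]);
translate([1500, 2100, 0]) cube([100, 1050, 3000]);
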